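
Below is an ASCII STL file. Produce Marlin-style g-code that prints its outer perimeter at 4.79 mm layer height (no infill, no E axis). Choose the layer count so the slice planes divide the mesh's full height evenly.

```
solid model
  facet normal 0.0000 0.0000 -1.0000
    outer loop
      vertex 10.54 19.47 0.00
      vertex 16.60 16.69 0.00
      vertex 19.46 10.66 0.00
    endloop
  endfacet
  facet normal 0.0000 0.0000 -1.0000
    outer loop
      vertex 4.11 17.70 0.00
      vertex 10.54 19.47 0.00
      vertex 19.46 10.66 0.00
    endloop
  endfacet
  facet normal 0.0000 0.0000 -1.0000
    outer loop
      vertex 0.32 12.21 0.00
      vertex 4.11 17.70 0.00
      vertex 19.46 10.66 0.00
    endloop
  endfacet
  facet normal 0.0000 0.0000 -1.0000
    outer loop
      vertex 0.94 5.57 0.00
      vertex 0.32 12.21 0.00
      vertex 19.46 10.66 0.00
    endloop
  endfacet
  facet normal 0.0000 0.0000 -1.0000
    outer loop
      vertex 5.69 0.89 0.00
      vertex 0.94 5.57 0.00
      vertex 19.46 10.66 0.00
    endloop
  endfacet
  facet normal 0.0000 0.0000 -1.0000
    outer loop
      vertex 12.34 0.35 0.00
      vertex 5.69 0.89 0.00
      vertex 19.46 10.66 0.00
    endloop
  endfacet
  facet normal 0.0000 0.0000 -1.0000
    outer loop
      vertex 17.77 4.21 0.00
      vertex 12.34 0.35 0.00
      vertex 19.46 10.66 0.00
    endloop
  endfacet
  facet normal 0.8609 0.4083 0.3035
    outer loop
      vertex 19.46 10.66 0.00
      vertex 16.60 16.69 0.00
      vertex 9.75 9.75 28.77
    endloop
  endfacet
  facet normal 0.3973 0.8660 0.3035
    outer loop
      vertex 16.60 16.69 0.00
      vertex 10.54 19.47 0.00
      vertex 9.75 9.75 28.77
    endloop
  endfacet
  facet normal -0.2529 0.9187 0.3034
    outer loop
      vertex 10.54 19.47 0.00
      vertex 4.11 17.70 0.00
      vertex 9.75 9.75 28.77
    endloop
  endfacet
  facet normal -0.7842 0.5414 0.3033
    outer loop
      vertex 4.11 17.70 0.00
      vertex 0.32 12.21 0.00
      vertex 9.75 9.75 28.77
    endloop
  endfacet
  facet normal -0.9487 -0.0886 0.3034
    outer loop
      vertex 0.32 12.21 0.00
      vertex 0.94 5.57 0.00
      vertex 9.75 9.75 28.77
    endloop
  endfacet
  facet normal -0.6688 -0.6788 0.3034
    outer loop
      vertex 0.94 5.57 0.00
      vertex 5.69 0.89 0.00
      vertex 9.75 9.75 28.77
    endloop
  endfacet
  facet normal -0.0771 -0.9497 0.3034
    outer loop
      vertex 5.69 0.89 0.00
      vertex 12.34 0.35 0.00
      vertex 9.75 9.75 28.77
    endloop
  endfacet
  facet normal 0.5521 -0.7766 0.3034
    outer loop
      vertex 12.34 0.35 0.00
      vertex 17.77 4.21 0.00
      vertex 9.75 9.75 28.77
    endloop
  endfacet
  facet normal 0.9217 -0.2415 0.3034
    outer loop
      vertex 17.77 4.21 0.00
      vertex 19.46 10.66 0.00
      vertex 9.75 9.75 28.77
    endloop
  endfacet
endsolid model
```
; perimeter-only toolpath
G21 ; units = mm
G90 ; absolute positioning
G28 ; home
; layer 1
G0 Z4.79
G0 X17.84 Y10.51
G1 X15.46 Y15.53
G1 X10.41 Y17.85
G1 X5.05 Y16.38
G1 X1.89 Y11.80
G1 X2.41 Y6.27
G1 X6.37 Y2.37
G1 X11.91 Y1.92
G1 X16.43 Y5.13
G1 X17.84 Y10.51
; layer 2
G0 Z9.59
G0 X16.22 Y10.36
G1 X14.32 Y14.38
G1 X10.28 Y16.23
G1 X5.99 Y15.05
G1 X3.46 Y11.39
G1 X3.88 Y6.96
G1 X7.04 Y3.84
G1 X11.48 Y3.48
G1 X15.10 Y6.06
G1 X16.22 Y10.36
; layer 3
G0 Z14.38
G0 X14.61 Y10.21
G1 X13.18 Y13.22
G1 X10.14 Y14.61
G1 X6.93 Y13.72
G1 X5.04 Y10.98
G1 X5.34 Y7.66
G1 X7.72 Y5.32
G1 X11.04 Y5.05
G1 X13.76 Y6.98
G1 X14.61 Y10.21
; layer 4
G0 Z19.18
G0 X12.99 Y10.05
G1 X12.03 Y12.06
G1 X10.01 Y12.99
G1 X7.87 Y12.40
G1 X6.61 Y10.57
G1 X6.81 Y8.36
G1 X8.40 Y6.80
G1 X10.61 Y6.62
G1 X12.42 Y7.90
G1 X12.99 Y10.05
; layer 5
G0 Z23.98
G0 X11.37 Y9.90
G1 X10.89 Y10.91
G1 X9.88 Y11.37
G1 X8.81 Y11.07
G1 X8.18 Y10.16
G1 X8.28 Y9.05
G1 X9.07 Y8.27
G1 X10.18 Y8.18
G1 X11.09 Y8.83
G1 X11.37 Y9.90
M2 ; end

The solid is a regular 9-sided pyramid, base circumscribed radius ≈ 9.75 mm, apex at z ≈ 28.8 mm. Slicing at Δz = 4.79 mm — 6 equal slices spanning the solid's height, so layer i sits at z = i·h/6 — gives 5 non-empty perimeters. Each is a 9-segment closed polygon; G0 lifts to the layer z and rapids to the start vertex, then G1 traces the edges. The cross-section shrinks linearly with z (the slice at the apex is degenerate and omitted).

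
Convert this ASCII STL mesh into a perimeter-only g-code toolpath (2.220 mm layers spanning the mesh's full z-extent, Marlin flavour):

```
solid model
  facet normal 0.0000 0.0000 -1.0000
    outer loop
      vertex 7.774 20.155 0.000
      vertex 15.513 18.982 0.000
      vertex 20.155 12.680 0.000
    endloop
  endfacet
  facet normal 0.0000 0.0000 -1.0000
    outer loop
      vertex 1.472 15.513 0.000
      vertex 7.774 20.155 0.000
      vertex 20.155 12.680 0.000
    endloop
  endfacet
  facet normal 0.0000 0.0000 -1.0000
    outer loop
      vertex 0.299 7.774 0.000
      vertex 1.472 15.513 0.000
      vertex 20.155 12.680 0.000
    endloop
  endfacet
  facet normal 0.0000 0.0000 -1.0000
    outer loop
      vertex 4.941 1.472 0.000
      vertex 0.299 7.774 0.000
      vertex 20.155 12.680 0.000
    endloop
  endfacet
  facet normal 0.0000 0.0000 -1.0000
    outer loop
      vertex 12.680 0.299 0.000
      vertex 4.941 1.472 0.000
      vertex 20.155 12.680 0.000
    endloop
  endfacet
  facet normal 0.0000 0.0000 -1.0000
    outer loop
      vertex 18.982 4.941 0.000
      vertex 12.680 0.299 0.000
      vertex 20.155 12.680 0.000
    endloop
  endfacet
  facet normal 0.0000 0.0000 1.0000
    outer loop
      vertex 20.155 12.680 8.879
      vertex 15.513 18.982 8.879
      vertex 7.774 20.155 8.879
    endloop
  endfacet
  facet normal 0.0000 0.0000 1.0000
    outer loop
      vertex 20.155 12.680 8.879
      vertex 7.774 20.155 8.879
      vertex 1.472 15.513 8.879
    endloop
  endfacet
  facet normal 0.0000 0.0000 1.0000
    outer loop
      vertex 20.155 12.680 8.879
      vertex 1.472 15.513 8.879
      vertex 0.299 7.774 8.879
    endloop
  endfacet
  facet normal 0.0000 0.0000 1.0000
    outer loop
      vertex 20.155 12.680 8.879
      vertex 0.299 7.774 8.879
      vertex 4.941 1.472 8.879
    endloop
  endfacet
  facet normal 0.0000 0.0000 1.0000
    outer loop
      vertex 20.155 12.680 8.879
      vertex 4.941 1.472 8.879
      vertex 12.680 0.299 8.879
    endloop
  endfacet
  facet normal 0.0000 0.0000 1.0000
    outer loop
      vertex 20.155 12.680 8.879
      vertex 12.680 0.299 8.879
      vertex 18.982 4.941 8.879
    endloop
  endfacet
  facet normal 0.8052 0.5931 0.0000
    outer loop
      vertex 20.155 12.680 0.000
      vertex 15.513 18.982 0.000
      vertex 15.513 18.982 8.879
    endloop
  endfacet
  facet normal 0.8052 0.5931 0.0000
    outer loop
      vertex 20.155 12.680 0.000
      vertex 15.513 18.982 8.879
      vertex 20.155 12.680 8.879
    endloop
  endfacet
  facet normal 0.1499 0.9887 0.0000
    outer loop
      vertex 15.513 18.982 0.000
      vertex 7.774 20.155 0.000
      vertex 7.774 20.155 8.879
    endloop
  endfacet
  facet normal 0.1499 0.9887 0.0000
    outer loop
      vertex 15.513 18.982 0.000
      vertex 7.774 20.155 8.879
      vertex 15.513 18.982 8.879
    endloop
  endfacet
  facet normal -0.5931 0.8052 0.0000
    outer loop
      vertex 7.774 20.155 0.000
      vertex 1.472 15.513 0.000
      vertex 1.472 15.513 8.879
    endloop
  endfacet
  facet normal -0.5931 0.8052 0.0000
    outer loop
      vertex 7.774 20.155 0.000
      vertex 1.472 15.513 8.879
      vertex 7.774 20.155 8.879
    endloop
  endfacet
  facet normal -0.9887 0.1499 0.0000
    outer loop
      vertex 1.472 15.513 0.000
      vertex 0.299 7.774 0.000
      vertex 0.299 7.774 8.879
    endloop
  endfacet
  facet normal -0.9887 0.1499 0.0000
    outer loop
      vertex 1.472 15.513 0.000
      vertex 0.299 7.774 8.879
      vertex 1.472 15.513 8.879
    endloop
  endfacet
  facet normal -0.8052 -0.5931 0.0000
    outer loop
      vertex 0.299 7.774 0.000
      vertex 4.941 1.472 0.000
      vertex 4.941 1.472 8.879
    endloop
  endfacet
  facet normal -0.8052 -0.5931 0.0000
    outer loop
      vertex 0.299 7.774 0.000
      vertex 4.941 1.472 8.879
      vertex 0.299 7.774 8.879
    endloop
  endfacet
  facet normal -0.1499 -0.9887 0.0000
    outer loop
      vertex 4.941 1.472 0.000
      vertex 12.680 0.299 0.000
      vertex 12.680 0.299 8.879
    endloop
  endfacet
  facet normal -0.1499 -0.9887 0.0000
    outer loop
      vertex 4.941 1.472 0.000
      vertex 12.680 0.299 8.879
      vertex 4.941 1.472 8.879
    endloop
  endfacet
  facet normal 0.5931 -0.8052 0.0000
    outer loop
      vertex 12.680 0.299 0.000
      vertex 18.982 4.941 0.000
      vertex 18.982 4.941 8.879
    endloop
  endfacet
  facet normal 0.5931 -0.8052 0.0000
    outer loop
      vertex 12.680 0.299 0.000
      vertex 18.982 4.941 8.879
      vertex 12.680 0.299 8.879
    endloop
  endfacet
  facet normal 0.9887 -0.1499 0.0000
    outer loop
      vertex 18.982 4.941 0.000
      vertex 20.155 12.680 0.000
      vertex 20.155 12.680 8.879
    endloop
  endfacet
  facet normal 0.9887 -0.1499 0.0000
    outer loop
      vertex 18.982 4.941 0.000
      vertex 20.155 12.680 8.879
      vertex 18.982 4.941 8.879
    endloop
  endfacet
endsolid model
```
; perimeter-only toolpath
G21 ; units = mm
G90 ; absolute positioning
G28 ; home
; layer 1
G0 Z2.220
G0 X20.155 Y12.680
G1 X15.513 Y18.982
G1 X7.774 Y20.155
G1 X1.472 Y15.513
G1 X0.299 Y7.774
G1 X4.941 Y1.472
G1 X12.680 Y0.299
G1 X18.982 Y4.941
G1 X20.155 Y12.680
; layer 2
G0 Z4.439
G0 X20.155 Y12.680
G1 X15.513 Y18.982
G1 X7.774 Y20.155
G1 X1.472 Y15.513
G1 X0.299 Y7.774
G1 X4.941 Y1.472
G1 X12.680 Y0.299
G1 X18.982 Y4.941
G1 X20.155 Y12.680
; layer 3
G0 Z6.659
G0 X20.155 Y12.680
G1 X15.513 Y18.982
G1 X7.774 Y20.155
G1 X1.472 Y15.513
G1 X0.299 Y7.774
G1 X4.941 Y1.472
G1 X12.680 Y0.299
G1 X18.982 Y4.941
G1 X20.155 Y12.680
; layer 4
G0 Z8.879
G0 X20.155 Y12.680
G1 X15.513 Y18.982
G1 X7.774 Y20.155
G1 X1.472 Y15.513
G1 X0.299 Y7.774
G1 X4.941 Y1.472
G1 X12.680 Y0.299
G1 X18.982 Y4.941
G1 X20.155 Y12.680
M2 ; end

The solid is a regular 8-sided prism (a cylinder approximated with 8 flat sides), circumscribed radius ≈ 10.2 mm, height ≈ 8.88 mm. Slicing at Δz = 2.220 mm — 4 equal slices spanning the solid's height, so layer i sits at z = i·h/4 — gives 4 non-empty perimeters. Each is a 8-segment closed polygon; G0 lifts to the layer z and rapids to the start vertex, then G1 traces the edges.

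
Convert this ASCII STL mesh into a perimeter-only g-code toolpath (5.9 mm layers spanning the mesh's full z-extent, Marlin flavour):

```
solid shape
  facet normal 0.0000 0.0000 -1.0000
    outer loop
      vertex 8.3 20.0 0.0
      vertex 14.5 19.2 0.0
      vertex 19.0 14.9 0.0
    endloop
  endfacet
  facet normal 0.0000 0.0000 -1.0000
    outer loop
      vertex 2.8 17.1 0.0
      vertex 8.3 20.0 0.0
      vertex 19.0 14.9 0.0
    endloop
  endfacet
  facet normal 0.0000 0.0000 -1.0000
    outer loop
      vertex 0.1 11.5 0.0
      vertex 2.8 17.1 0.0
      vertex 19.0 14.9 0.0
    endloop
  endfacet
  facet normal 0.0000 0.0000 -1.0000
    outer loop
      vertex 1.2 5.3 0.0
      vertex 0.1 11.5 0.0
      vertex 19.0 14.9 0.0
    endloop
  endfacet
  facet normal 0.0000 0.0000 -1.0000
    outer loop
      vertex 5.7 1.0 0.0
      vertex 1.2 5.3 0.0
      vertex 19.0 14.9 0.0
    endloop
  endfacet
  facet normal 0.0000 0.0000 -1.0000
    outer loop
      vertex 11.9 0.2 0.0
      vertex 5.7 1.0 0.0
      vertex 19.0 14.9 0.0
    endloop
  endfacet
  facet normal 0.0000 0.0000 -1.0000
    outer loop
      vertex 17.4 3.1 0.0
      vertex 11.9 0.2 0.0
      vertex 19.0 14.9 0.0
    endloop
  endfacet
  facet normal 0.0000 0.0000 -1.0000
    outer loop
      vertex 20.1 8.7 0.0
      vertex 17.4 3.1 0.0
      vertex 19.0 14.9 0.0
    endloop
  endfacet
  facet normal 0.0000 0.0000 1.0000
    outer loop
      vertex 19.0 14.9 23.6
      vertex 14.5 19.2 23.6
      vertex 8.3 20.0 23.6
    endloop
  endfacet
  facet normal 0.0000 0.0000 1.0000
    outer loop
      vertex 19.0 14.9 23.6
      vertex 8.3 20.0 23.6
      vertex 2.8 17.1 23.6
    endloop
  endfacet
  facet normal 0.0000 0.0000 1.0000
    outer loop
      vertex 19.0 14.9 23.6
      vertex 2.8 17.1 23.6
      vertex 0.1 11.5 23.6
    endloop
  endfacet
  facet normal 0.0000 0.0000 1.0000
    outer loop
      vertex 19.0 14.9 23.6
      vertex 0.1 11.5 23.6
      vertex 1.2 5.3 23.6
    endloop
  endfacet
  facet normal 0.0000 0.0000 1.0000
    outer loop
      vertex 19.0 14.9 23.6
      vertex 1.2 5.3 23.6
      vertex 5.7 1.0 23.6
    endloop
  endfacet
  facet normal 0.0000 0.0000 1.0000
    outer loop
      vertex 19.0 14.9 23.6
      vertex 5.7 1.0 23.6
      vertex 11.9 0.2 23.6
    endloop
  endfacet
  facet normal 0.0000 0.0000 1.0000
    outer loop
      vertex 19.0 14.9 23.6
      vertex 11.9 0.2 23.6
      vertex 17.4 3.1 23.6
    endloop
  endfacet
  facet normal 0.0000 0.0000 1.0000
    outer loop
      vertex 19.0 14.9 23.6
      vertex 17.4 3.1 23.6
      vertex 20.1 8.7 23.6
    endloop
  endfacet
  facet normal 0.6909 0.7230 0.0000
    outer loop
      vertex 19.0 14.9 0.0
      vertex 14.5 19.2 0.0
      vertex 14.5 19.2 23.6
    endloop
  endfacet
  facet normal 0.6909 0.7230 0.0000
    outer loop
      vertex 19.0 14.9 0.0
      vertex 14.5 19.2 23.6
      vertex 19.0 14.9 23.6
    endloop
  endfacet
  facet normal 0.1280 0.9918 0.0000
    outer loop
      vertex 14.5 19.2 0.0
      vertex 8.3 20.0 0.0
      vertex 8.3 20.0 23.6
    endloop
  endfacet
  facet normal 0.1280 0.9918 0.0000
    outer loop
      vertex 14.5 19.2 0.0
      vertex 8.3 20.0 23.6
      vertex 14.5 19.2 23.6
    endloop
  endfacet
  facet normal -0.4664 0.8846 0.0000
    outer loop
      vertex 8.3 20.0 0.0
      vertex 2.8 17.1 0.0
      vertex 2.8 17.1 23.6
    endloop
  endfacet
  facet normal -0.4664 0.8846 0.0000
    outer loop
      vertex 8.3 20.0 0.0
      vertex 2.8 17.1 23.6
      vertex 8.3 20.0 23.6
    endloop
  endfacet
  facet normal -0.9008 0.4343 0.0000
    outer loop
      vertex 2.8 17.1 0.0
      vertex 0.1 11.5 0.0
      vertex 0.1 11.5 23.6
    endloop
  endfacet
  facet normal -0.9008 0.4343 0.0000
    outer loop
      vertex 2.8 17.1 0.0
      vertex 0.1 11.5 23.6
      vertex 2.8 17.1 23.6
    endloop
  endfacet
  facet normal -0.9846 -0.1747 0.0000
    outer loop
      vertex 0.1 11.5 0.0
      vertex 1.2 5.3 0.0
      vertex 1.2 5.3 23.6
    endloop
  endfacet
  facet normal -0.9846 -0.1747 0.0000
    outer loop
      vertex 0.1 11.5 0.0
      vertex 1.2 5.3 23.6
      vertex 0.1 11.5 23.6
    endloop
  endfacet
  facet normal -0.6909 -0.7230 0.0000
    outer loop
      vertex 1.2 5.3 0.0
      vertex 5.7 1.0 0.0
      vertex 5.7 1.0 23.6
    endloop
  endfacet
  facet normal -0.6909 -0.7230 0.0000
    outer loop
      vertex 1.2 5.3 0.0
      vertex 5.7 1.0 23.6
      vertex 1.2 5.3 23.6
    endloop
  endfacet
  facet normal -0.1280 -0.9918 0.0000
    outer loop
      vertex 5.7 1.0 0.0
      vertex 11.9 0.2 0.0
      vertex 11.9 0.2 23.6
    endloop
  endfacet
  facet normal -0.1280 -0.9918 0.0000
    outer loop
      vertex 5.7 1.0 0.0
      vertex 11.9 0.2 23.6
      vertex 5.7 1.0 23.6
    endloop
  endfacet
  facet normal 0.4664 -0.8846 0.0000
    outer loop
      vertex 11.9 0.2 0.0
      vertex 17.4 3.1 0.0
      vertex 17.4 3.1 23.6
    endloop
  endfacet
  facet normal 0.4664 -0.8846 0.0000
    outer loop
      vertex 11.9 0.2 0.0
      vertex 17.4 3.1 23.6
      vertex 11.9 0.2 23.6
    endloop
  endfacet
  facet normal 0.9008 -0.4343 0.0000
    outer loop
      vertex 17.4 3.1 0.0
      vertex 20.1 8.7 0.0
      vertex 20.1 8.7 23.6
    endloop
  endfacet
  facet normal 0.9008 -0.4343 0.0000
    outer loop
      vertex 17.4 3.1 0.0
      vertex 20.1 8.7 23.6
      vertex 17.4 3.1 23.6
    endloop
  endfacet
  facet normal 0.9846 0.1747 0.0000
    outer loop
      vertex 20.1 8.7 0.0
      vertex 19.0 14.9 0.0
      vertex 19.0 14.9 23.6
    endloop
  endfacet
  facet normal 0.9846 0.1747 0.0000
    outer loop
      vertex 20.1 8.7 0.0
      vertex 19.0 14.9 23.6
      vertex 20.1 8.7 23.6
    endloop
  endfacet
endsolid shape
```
; perimeter-only toolpath
G21 ; units = mm
G90 ; absolute positioning
G28 ; home
; layer 1
G0 Z5.9
G0 X19.0 Y14.9
G1 X14.5 Y19.2
G1 X8.3 Y20.0
G1 X2.8 Y17.1
G1 X0.1 Y11.5
G1 X1.2 Y5.3
G1 X5.7 Y1.0
G1 X11.9 Y0.2
G1 X17.4 Y3.1
G1 X20.1 Y8.7
G1 X19.0 Y14.9
; layer 2
G0 Z11.8
G0 X19.0 Y14.9
G1 X14.5 Y19.2
G1 X8.3 Y20.0
G1 X2.8 Y17.1
G1 X0.1 Y11.5
G1 X1.2 Y5.3
G1 X5.7 Y1.0
G1 X11.9 Y0.2
G1 X17.4 Y3.1
G1 X20.1 Y8.7
G1 X19.0 Y14.9
; layer 3
G0 Z17.7
G0 X19.0 Y14.9
G1 X14.5 Y19.2
G1 X8.3 Y20.0
G1 X2.8 Y17.1
G1 X0.1 Y11.5
G1 X1.2 Y5.3
G1 X5.7 Y1.0
G1 X11.9 Y0.2
G1 X17.4 Y3.1
G1 X20.1 Y8.7
G1 X19.0 Y14.9
; layer 4
G0 Z23.6
G0 X19.0 Y14.9
G1 X14.5 Y19.2
G1 X8.3 Y20.0
G1 X2.8 Y17.1
G1 X0.1 Y11.5
G1 X1.2 Y5.3
G1 X5.7 Y1.0
G1 X11.9 Y0.2
G1 X17.4 Y3.1
G1 X20.1 Y8.7
G1 X19.0 Y14.9
M2 ; end

The solid is a regular 10-sided prism (a cylinder approximated with 10 flat sides), circumscribed radius ≈ 10.1 mm, height ≈ 23.6 mm. Slicing at Δz = 5.9 mm — 4 equal slices spanning the solid's height, so layer i sits at z = i·h/4 — gives 4 non-empty perimeters. Each is a 10-segment closed polygon; G0 lifts to the layer z and rapids to the start vertex, then G1 traces the edges.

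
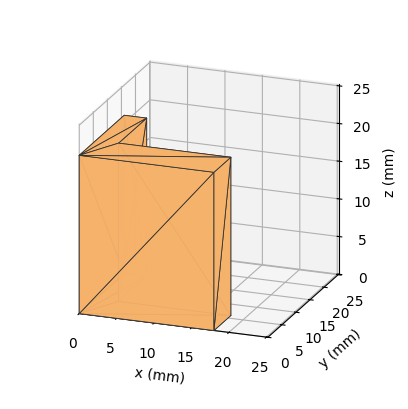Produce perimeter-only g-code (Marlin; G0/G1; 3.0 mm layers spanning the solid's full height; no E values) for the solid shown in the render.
Reading the render: the shape is an L-shaped prism: outer 18 × 16 mm, arm thicknesses ≈ 6 mm (horizontal) and 3 mm (vertical), extruded 21 mm in z (dimensions read to the nearest mm from the axis ticks). For the g-code, the solid's height is divided into equal slices at the stated Δz and each level perimeter traced with G1 moves after a G0 lift.

; perimeter-only toolpath
G21 ; units = mm
G90 ; absolute positioning
G28 ; home
; layer 1
G0 Z3.0
G0 X0.0 Y0.0
G1 X18.0 Y0.0
G1 X18.0 Y6.0
G1 X3.0 Y6.0
G1 X3.0 Y16.0
G1 X0.0 Y16.0
G1 X0.0 Y0.0
; layer 2
G0 Z6.0
G0 X0.0 Y0.0
G1 X18.0 Y0.0
G1 X18.0 Y6.0
G1 X3.0 Y6.0
G1 X3.0 Y16.0
G1 X0.0 Y16.0
G1 X0.0 Y0.0
; layer 3
G0 Z9.0
G0 X0.0 Y0.0
G1 X18.0 Y0.0
G1 X18.0 Y6.0
G1 X3.0 Y6.0
G1 X3.0 Y16.0
G1 X0.0 Y16.0
G1 X0.0 Y0.0
; layer 4
G0 Z12.0
G0 X0.0 Y0.0
G1 X18.0 Y0.0
G1 X18.0 Y6.0
G1 X3.0 Y6.0
G1 X3.0 Y16.0
G1 X0.0 Y16.0
G1 X0.0 Y0.0
; layer 5
G0 Z15.0
G0 X0.0 Y0.0
G1 X18.0 Y0.0
G1 X18.0 Y6.0
G1 X3.0 Y6.0
G1 X3.0 Y16.0
G1 X0.0 Y16.0
G1 X0.0 Y0.0
; layer 6
G0 Z18.0
G0 X0.0 Y0.0
G1 X18.0 Y0.0
G1 X18.0 Y6.0
G1 X3.0 Y6.0
G1 X3.0 Y16.0
G1 X0.0 Y16.0
G1 X0.0 Y0.0
; layer 7
G0 Z21.0
G0 X0.0 Y0.0
G1 X18.0 Y0.0
G1 X18.0 Y6.0
G1 X3.0 Y6.0
G1 X3.0 Y16.0
G1 X0.0 Y16.0
G1 X0.0 Y0.0
M2 ; end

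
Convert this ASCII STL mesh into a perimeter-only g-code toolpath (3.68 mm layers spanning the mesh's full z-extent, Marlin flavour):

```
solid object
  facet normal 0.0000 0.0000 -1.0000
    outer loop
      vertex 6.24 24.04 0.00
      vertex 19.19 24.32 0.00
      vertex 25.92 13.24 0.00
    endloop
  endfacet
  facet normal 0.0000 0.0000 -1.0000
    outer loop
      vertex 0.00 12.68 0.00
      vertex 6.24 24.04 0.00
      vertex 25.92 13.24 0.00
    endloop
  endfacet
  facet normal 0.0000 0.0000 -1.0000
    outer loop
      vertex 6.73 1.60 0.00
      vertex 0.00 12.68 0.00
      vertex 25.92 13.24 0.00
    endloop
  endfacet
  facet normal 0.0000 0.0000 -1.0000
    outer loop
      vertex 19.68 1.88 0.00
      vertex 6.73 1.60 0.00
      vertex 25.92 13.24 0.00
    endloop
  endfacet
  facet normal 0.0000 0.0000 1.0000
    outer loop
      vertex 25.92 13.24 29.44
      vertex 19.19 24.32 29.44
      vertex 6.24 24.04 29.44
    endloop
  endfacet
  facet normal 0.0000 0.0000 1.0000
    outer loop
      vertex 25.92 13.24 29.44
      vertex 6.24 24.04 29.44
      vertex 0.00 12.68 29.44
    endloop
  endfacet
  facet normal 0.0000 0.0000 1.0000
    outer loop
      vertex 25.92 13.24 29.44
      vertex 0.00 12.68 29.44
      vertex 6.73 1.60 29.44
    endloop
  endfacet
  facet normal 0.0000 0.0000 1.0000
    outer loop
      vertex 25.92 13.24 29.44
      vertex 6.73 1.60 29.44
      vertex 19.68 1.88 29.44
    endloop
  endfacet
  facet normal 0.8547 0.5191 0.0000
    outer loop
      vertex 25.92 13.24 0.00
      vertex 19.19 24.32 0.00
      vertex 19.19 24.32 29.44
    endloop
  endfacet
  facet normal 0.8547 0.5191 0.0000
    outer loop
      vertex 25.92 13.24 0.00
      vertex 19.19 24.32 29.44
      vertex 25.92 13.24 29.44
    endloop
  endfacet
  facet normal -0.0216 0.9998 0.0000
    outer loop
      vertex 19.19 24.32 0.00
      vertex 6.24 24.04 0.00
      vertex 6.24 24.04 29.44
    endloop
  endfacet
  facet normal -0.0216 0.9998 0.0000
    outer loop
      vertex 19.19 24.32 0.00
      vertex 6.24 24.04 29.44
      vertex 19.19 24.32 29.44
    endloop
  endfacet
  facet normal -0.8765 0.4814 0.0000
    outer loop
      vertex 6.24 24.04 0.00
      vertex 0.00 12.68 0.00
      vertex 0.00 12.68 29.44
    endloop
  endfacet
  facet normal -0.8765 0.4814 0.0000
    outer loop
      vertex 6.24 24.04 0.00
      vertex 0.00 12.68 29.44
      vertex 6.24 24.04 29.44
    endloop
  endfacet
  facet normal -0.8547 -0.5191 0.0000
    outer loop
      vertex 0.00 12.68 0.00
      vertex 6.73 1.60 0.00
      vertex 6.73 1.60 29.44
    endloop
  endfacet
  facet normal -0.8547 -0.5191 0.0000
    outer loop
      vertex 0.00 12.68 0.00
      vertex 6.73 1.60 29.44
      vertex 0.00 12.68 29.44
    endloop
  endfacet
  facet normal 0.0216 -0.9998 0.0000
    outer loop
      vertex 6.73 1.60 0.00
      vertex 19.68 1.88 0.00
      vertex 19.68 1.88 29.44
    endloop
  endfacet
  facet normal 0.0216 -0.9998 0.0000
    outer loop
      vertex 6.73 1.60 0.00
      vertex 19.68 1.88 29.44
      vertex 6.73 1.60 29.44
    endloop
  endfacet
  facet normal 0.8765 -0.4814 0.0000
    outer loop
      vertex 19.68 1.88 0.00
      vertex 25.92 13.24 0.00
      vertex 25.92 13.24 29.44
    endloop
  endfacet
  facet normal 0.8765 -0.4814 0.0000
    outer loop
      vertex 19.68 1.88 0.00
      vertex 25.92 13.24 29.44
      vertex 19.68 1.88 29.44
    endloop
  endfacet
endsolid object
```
; perimeter-only toolpath
G21 ; units = mm
G90 ; absolute positioning
G28 ; home
; layer 1
G0 Z3.68
G0 X25.92 Y13.24
G1 X19.19 Y24.32
G1 X6.24 Y24.04
G1 X0.00 Y12.68
G1 X6.73 Y1.60
G1 X19.68 Y1.88
G1 X25.92 Y13.24
; layer 2
G0 Z7.36
G0 X25.92 Y13.24
G1 X19.19 Y24.32
G1 X6.24 Y24.04
G1 X0.00 Y12.68
G1 X6.73 Y1.60
G1 X19.68 Y1.88
G1 X25.92 Y13.24
; layer 3
G0 Z11.04
G0 X25.92 Y13.24
G1 X19.19 Y24.32
G1 X6.24 Y24.04
G1 X0.00 Y12.68
G1 X6.73 Y1.60
G1 X19.68 Y1.88
G1 X25.92 Y13.24
; layer 4
G0 Z14.72
G0 X25.92 Y13.24
G1 X19.19 Y24.32
G1 X6.24 Y24.04
G1 X0.00 Y12.68
G1 X6.73 Y1.60
G1 X19.68 Y1.88
G1 X25.92 Y13.24
; layer 5
G0 Z18.40
G0 X25.92 Y13.24
G1 X19.19 Y24.32
G1 X6.24 Y24.04
G1 X0.00 Y12.68
G1 X6.73 Y1.60
G1 X19.68 Y1.88
G1 X25.92 Y13.24
; layer 6
G0 Z22.08
G0 X25.92 Y13.24
G1 X19.19 Y24.32
G1 X6.24 Y24.04
G1 X0.00 Y12.68
G1 X6.73 Y1.60
G1 X19.68 Y1.88
G1 X25.92 Y13.24
; layer 7
G0 Z25.76
G0 X25.92 Y13.24
G1 X19.19 Y24.32
G1 X6.24 Y24.04
G1 X0.00 Y12.68
G1 X6.73 Y1.60
G1 X19.68 Y1.88
G1 X25.92 Y13.24
; layer 8
G0 Z29.44
G0 X25.92 Y13.24
G1 X19.19 Y24.32
G1 X6.24 Y24.04
G1 X0.00 Y12.68
G1 X6.73 Y1.60
G1 X19.68 Y1.88
G1 X25.92 Y13.24
M2 ; end

The solid is a regular 6-sided prism (a cylinder approximated with 6 flat sides), circumscribed radius ≈ 13 mm, height ≈ 29.4 mm. Slicing at Δz = 3.68 mm — 8 equal slices spanning the solid's height, so layer i sits at z = i·h/8 — gives 8 non-empty perimeters. Each is a 6-segment closed polygon; G0 lifts to the layer z and rapids to the start vertex, then G1 traces the edges.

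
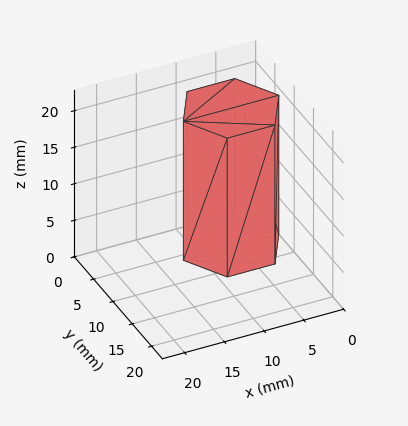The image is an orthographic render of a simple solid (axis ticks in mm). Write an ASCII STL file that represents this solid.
Reading the render: the shape is a regular 6-sided prism (a cylinder approximated with 6 flat sides), circumscribed radius ≈ 6 mm, height ≈ 19 mm (dimensions read to the nearest mm from the axis ticks). For the STL, each face is triangulated and given an outward normal.

solid part
  facet normal 0.0000 0.0000 -1.0000
    outer loop
      vertex 3.000 11.196 0.000
      vertex 9.000 11.196 0.000
      vertex 12.000 6.000 0.000
    endloop
  endfacet
  facet normal 0.0000 0.0000 -1.0000
    outer loop
      vertex 0.000 6.000 0.000
      vertex 3.000 11.196 0.000
      vertex 12.000 6.000 0.000
    endloop
  endfacet
  facet normal 0.0000 0.0000 -1.0000
    outer loop
      vertex 3.000 0.804 0.000
      vertex 0.000 6.000 0.000
      vertex 12.000 6.000 0.000
    endloop
  endfacet
  facet normal 0.0000 0.0000 -1.0000
    outer loop
      vertex 9.000 0.804 0.000
      vertex 3.000 0.804 0.000
      vertex 12.000 6.000 0.000
    endloop
  endfacet
  facet normal 0.0000 0.0000 1.0000
    outer loop
      vertex 12.000 6.000 19.000
      vertex 9.000 11.196 19.000
      vertex 3.000 11.196 19.000
    endloop
  endfacet
  facet normal 0.0000 0.0000 1.0000
    outer loop
      vertex 12.000 6.000 19.000
      vertex 3.000 11.196 19.000
      vertex 0.000 6.000 19.000
    endloop
  endfacet
  facet normal 0.0000 0.0000 1.0000
    outer loop
      vertex 12.000 6.000 19.000
      vertex 0.000 6.000 19.000
      vertex 3.000 0.804 19.000
    endloop
  endfacet
  facet normal 0.0000 0.0000 1.0000
    outer loop
      vertex 12.000 6.000 19.000
      vertex 3.000 0.804 19.000
      vertex 9.000 0.804 19.000
    endloop
  endfacet
  facet normal 0.8660 0.5000 0.0000
    outer loop
      vertex 12.000 6.000 0.000
      vertex 9.000 11.196 0.000
      vertex 9.000 11.196 19.000
    endloop
  endfacet
  facet normal 0.8660 0.5000 0.0000
    outer loop
      vertex 12.000 6.000 0.000
      vertex 9.000 11.196 19.000
      vertex 12.000 6.000 19.000
    endloop
  endfacet
  facet normal 0.0000 1.0000 0.0000
    outer loop
      vertex 9.000 11.196 0.000
      vertex 3.000 11.196 0.000
      vertex 3.000 11.196 19.000
    endloop
  endfacet
  facet normal 0.0000 1.0000 0.0000
    outer loop
      vertex 9.000 11.196 0.000
      vertex 3.000 11.196 19.000
      vertex 9.000 11.196 19.000
    endloop
  endfacet
  facet normal -0.8660 0.5000 0.0000
    outer loop
      vertex 3.000 11.196 0.000
      vertex 0.000 6.000 0.000
      vertex 0.000 6.000 19.000
    endloop
  endfacet
  facet normal -0.8660 0.5000 0.0000
    outer loop
      vertex 3.000 11.196 0.000
      vertex 0.000 6.000 19.000
      vertex 3.000 11.196 19.000
    endloop
  endfacet
  facet normal -0.8660 -0.5000 0.0000
    outer loop
      vertex 0.000 6.000 0.000
      vertex 3.000 0.804 0.000
      vertex 3.000 0.804 19.000
    endloop
  endfacet
  facet normal -0.8660 -0.5000 0.0000
    outer loop
      vertex 0.000 6.000 0.000
      vertex 3.000 0.804 19.000
      vertex 0.000 6.000 19.000
    endloop
  endfacet
  facet normal 0.0000 -1.0000 0.0000
    outer loop
      vertex 3.000 0.804 0.000
      vertex 9.000 0.804 0.000
      vertex 9.000 0.804 19.000
    endloop
  endfacet
  facet normal 0.0000 -1.0000 0.0000
    outer loop
      vertex 3.000 0.804 0.000
      vertex 9.000 0.804 19.000
      vertex 3.000 0.804 19.000
    endloop
  endfacet
  facet normal 0.8660 -0.5000 0.0000
    outer loop
      vertex 9.000 0.804 0.000
      vertex 12.000 6.000 0.000
      vertex 12.000 6.000 19.000
    endloop
  endfacet
  facet normal 0.8660 -0.5000 0.0000
    outer loop
      vertex 9.000 0.804 0.000
      vertex 12.000 6.000 19.000
      vertex 9.000 0.804 19.000
    endloop
  endfacet
endsolid part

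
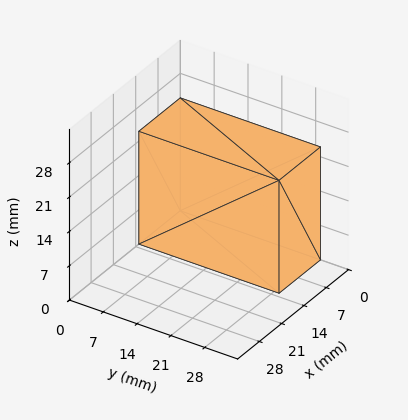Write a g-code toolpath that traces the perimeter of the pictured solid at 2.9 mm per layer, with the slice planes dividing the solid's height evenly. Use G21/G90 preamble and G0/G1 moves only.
Reading the render: the shape is a rectangular box, roughly 13 × 29 mm footprint and 23 mm tall (dimensions read to the nearest mm from the axis ticks). For the g-code, the solid's height is divided into equal slices at the stated Δz and each level perimeter traced with G1 moves after a G0 lift.

; perimeter-only toolpath
G21 ; units = mm
G90 ; absolute positioning
G28 ; home
; layer 1
G0 Z2.9
G0 X0.0 Y0.0
G1 X13.0 Y0.0
G1 X13.0 Y29.0
G1 X0.0 Y29.0
G1 X0.0 Y0.0
; layer 2
G0 Z5.8
G0 X0.0 Y0.0
G1 X13.0 Y0.0
G1 X13.0 Y29.0
G1 X0.0 Y29.0
G1 X0.0 Y0.0
; layer 3
G0 Z8.6
G0 X0.0 Y0.0
G1 X13.0 Y0.0
G1 X13.0 Y29.0
G1 X0.0 Y29.0
G1 X0.0 Y0.0
; layer 4
G0 Z11.5
G0 X0.0 Y0.0
G1 X13.0 Y0.0
G1 X13.0 Y29.0
G1 X0.0 Y29.0
G1 X0.0 Y0.0
; layer 5
G0 Z14.4
G0 X0.0 Y0.0
G1 X13.0 Y0.0
G1 X13.0 Y29.0
G1 X0.0 Y29.0
G1 X0.0 Y0.0
; layer 6
G0 Z17.2
G0 X0.0 Y0.0
G1 X13.0 Y0.0
G1 X13.0 Y29.0
G1 X0.0 Y29.0
G1 X0.0 Y0.0
; layer 7
G0 Z20.1
G0 X0.0 Y0.0
G1 X13.0 Y0.0
G1 X13.0 Y29.0
G1 X0.0 Y29.0
G1 X0.0 Y0.0
; layer 8
G0 Z23.0
G0 X0.0 Y0.0
G1 X13.0 Y0.0
G1 X13.0 Y29.0
G1 X0.0 Y29.0
G1 X0.0 Y0.0
M2 ; end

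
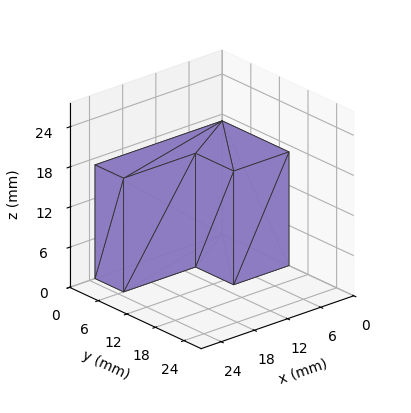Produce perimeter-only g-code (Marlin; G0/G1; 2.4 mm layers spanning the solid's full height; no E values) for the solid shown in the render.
Reading the render: the shape is an L-shaped prism: outer 23 × 14 mm, arm thicknesses ≈ 6 mm (horizontal) and 10 mm (vertical), extruded 17 mm in z (dimensions read to the nearest mm from the axis ticks). For the g-code, the solid's height is divided into equal slices at the stated Δz and each level perimeter traced with G1 moves after a G0 lift.

; perimeter-only toolpath
G21 ; units = mm
G90 ; absolute positioning
G28 ; home
; layer 1
G0 Z2.4
G0 X0.0 Y0.0
G1 X23.0 Y0.0
G1 X23.0 Y6.0
G1 X10.0 Y6.0
G1 X10.0 Y14.0
G1 X0.0 Y14.0
G1 X0.0 Y0.0
; layer 2
G0 Z4.9
G0 X0.0 Y0.0
G1 X23.0 Y0.0
G1 X23.0 Y6.0
G1 X10.0 Y6.0
G1 X10.0 Y14.0
G1 X0.0 Y14.0
G1 X0.0 Y0.0
; layer 3
G0 Z7.3
G0 X0.0 Y0.0
G1 X23.0 Y0.0
G1 X23.0 Y6.0
G1 X10.0 Y6.0
G1 X10.0 Y14.0
G1 X0.0 Y14.0
G1 X0.0 Y0.0
; layer 4
G0 Z9.7
G0 X0.0 Y0.0
G1 X23.0 Y0.0
G1 X23.0 Y6.0
G1 X10.0 Y6.0
G1 X10.0 Y14.0
G1 X0.0 Y14.0
G1 X0.0 Y0.0
; layer 5
G0 Z12.1
G0 X0.0 Y0.0
G1 X23.0 Y0.0
G1 X23.0 Y6.0
G1 X10.0 Y6.0
G1 X10.0 Y14.0
G1 X0.0 Y14.0
G1 X0.0 Y0.0
; layer 6
G0 Z14.6
G0 X0.0 Y0.0
G1 X23.0 Y0.0
G1 X23.0 Y6.0
G1 X10.0 Y6.0
G1 X10.0 Y14.0
G1 X0.0 Y14.0
G1 X0.0 Y0.0
; layer 7
G0 Z17.0
G0 X0.0 Y0.0
G1 X23.0 Y0.0
G1 X23.0 Y6.0
G1 X10.0 Y6.0
G1 X10.0 Y14.0
G1 X0.0 Y14.0
G1 X0.0 Y0.0
M2 ; end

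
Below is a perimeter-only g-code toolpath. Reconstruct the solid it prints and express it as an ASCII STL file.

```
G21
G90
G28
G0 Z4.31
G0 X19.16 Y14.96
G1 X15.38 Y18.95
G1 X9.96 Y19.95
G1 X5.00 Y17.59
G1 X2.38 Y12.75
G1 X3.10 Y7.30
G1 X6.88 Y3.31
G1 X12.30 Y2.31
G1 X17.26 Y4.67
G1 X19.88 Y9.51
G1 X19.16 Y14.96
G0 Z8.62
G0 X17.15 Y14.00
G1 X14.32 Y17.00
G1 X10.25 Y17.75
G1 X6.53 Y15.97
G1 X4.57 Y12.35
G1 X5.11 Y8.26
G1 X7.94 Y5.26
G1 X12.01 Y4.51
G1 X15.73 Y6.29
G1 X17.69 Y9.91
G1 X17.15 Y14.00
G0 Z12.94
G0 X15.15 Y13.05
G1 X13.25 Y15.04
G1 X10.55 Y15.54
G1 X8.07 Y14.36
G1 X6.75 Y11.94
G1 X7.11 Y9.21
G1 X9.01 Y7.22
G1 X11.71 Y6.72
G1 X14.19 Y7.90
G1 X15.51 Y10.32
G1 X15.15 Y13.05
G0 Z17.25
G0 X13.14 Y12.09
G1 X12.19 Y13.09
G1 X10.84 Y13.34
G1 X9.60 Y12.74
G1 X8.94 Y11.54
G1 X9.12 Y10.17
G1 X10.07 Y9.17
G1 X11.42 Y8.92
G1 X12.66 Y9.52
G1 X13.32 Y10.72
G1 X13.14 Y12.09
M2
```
solid part
  facet normal 0.0000 0.0000 -1.0000
    outer loop
      vertex 9.67 22.16 0.00
      vertex 16.44 20.91 0.00
      vertex 21.17 15.92 0.00
    endloop
  endfacet
  facet normal 0.0000 0.0000 -1.0000
    outer loop
      vertex 3.47 19.20 0.00
      vertex 9.67 22.16 0.00
      vertex 21.17 15.92 0.00
    endloop
  endfacet
  facet normal 0.0000 0.0000 -1.0000
    outer loop
      vertex 0.19 13.16 0.00
      vertex 3.47 19.20 0.00
      vertex 21.17 15.92 0.00
    endloop
  endfacet
  facet normal 0.0000 0.0000 -1.0000
    outer loop
      vertex 1.09 6.34 0.00
      vertex 0.19 13.16 0.00
      vertex 21.17 15.92 0.00
    endloop
  endfacet
  facet normal 0.0000 0.0000 -1.0000
    outer loop
      vertex 5.82 1.35 0.00
      vertex 1.09 6.34 0.00
      vertex 21.17 15.92 0.00
    endloop
  endfacet
  facet normal 0.0000 0.0000 -1.0000
    outer loop
      vertex 12.59 0.10 0.00
      vertex 5.82 1.35 0.00
      vertex 21.17 15.92 0.00
    endloop
  endfacet
  facet normal 0.0000 0.0000 -1.0000
    outer loop
      vertex 18.79 3.06 0.00
      vertex 12.59 0.10 0.00
      vertex 21.17 15.92 0.00
    endloop
  endfacet
  facet normal 0.0000 0.0000 -1.0000
    outer loop
      vertex 22.07 9.10 0.00
      vertex 18.79 3.06 0.00
      vertex 21.17 15.92 0.00
    endloop
  endfacet
  facet normal 0.6515 0.6176 0.4406
    outer loop
      vertex 21.17 15.92 0.00
      vertex 16.44 20.91 0.00
      vertex 11.13 11.13 21.56
    endloop
  endfacet
  facet normal 0.1630 0.8828 0.4406
    outer loop
      vertex 16.44 20.91 0.00
      vertex 9.67 22.16 0.00
      vertex 11.13 11.13 21.56
    endloop
  endfacet
  facet normal -0.3868 0.8101 0.4406
    outer loop
      vertex 9.67 22.16 0.00
      vertex 3.47 19.20 0.00
      vertex 11.13 11.13 21.56
    endloop
  endfacet
  facet normal -0.7889 0.4284 0.4406
    outer loop
      vertex 3.47 19.20 0.00
      vertex 0.19 13.16 0.00
      vertex 11.13 11.13 21.56
    endloop
  endfacet
  facet normal -0.8900 -0.1175 0.4406
    outer loop
      vertex 0.19 13.16 0.00
      vertex 1.09 6.34 0.00
      vertex 11.13 11.13 21.56
    endloop
  endfacet
  facet normal -0.6515 -0.6176 0.4406
    outer loop
      vertex 1.09 6.34 0.00
      vertex 5.82 1.35 0.00
      vertex 11.13 11.13 21.56
    endloop
  endfacet
  facet normal -0.1630 -0.8828 0.4406
    outer loop
      vertex 5.82 1.35 0.00
      vertex 12.59 0.10 0.00
      vertex 11.13 11.13 21.56
    endloop
  endfacet
  facet normal 0.3868 -0.8101 0.4406
    outer loop
      vertex 12.59 0.10 0.00
      vertex 18.79 3.06 0.00
      vertex 11.13 11.13 21.56
    endloop
  endfacet
  facet normal 0.7889 -0.4284 0.4406
    outer loop
      vertex 18.79 3.06 0.00
      vertex 22.07 9.10 0.00
      vertex 11.13 11.13 21.56
    endloop
  endfacet
  facet normal 0.8900 0.1175 0.4406
    outer loop
      vertex 22.07 9.10 0.00
      vertex 21.17 15.92 0.00
      vertex 11.13 11.13 21.56
    endloop
  endfacet
endsolid part

The G0 Z moves step by Δz≈4.31 mm. The G1 loops shrink linearly with z, so the solid tapers from its base footprint up to z≈21.6. Closing with a flat bottom cap and the tapered top and triangulating gives 18 facets — a regular 10-sided pyramid, base circumscribed radius ≈ 11.1 mm, apex at z ≈ 21.6 mm.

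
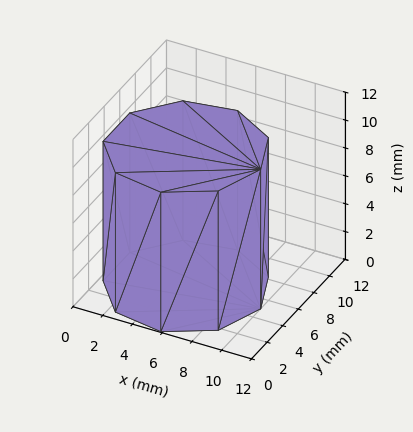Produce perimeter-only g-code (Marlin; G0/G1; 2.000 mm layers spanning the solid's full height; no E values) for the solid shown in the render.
Reading the render: the shape is a regular 9-sided prism (a cylinder approximated with 9 flat sides), circumscribed radius ≈ 5 mm, height ≈ 10 mm (dimensions read to the nearest mm from the axis ticks). For the g-code, the solid's height is divided into equal slices at the stated Δz and each level perimeter traced with G1 moves after a G0 lift.

; perimeter-only toolpath
G21 ; units = mm
G90 ; absolute positioning
G28 ; home
; layer 1
G0 Z2.000
G0 X10.000 Y5.000
G1 X8.830 Y8.214
G1 X5.868 Y9.924
G1 X2.500 Y9.330
G1 X0.302 Y6.710
G1 X0.302 Y3.290
G1 X2.500 Y0.670
G1 X5.868 Y0.076
G1 X8.830 Y1.786
G1 X10.000 Y5.000
; layer 2
G0 Z4.000
G0 X10.000 Y5.000
G1 X8.830 Y8.214
G1 X5.868 Y9.924
G1 X2.500 Y9.330
G1 X0.302 Y6.710
G1 X0.302 Y3.290
G1 X2.500 Y0.670
G1 X5.868 Y0.076
G1 X8.830 Y1.786
G1 X10.000 Y5.000
; layer 3
G0 Z6.000
G0 X10.000 Y5.000
G1 X8.830 Y8.214
G1 X5.868 Y9.924
G1 X2.500 Y9.330
G1 X0.302 Y6.710
G1 X0.302 Y3.290
G1 X2.500 Y0.670
G1 X5.868 Y0.076
G1 X8.830 Y1.786
G1 X10.000 Y5.000
; layer 4
G0 Z8.000
G0 X10.000 Y5.000
G1 X8.830 Y8.214
G1 X5.868 Y9.924
G1 X2.500 Y9.330
G1 X0.302 Y6.710
G1 X0.302 Y3.290
G1 X2.500 Y0.670
G1 X5.868 Y0.076
G1 X8.830 Y1.786
G1 X10.000 Y5.000
; layer 5
G0 Z10.000
G0 X10.000 Y5.000
G1 X8.830 Y8.214
G1 X5.868 Y9.924
G1 X2.500 Y9.330
G1 X0.302 Y6.710
G1 X0.302 Y3.290
G1 X2.500 Y0.670
G1 X5.868 Y0.076
G1 X8.830 Y1.786
G1 X10.000 Y5.000
M2 ; end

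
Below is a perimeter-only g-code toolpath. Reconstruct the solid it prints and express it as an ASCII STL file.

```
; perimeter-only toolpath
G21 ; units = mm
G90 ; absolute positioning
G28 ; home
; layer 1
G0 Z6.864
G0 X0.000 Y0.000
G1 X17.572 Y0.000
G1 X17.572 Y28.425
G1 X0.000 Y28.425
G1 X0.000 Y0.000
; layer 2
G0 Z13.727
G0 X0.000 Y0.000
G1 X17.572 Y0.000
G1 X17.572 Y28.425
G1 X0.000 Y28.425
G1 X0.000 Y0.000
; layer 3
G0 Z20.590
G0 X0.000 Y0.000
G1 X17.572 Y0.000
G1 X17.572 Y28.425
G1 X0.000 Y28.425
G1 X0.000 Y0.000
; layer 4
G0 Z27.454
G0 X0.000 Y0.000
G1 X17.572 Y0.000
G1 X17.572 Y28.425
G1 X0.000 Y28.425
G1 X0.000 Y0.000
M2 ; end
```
solid part
  facet normal 0.0000 0.0000 -1.0000
    outer loop
      vertex 17.572 28.425 0.000
      vertex 17.572 0.000 0.000
      vertex 0.000 0.000 0.000
    endloop
  endfacet
  facet normal 0.0000 0.0000 -1.0000
    outer loop
      vertex 0.000 28.425 0.000
      vertex 17.572 28.425 0.000
      vertex 0.000 0.000 0.000
    endloop
  endfacet
  facet normal 0.0000 0.0000 1.0000
    outer loop
      vertex 0.000 0.000 27.454
      vertex 17.572 0.000 27.454
      vertex 17.572 28.425 27.454
    endloop
  endfacet
  facet normal 0.0000 0.0000 1.0000
    outer loop
      vertex 0.000 0.000 27.454
      vertex 17.572 28.425 27.454
      vertex 0.000 28.425 27.454
    endloop
  endfacet
  facet normal 0.0000 -1.0000 0.0000
    outer loop
      vertex 0.000 0.000 0.000
      vertex 17.572 0.000 0.000
      vertex 17.572 0.000 27.454
    endloop
  endfacet
  facet normal 0.0000 -1.0000 0.0000
    outer loop
      vertex 0.000 0.000 0.000
      vertex 17.572 0.000 27.454
      vertex 0.000 0.000 27.454
    endloop
  endfacet
  facet normal 0.0000 1.0000 0.0000
    outer loop
      vertex 17.572 28.425 27.454
      vertex 17.572 28.425 0.000
      vertex 0.000 28.425 0.000
    endloop
  endfacet
  facet normal 0.0000 1.0000 0.0000
    outer loop
      vertex 0.000 28.425 27.454
      vertex 17.572 28.425 27.454
      vertex 0.000 28.425 0.000
    endloop
  endfacet
  facet normal -1.0000 0.0000 0.0000
    outer loop
      vertex 0.000 28.425 27.454
      vertex 0.000 28.425 0.000
      vertex 0.000 0.000 0.000
    endloop
  endfacet
  facet normal -1.0000 0.0000 0.0000
    outer loop
      vertex 0.000 0.000 27.454
      vertex 0.000 28.425 27.454
      vertex 0.000 0.000 0.000
    endloop
  endfacet
  facet normal 1.0000 0.0000 0.0000
    outer loop
      vertex 17.572 0.000 0.000
      vertex 17.572 28.425 0.000
      vertex 17.572 28.425 27.454
    endloop
  endfacet
  facet normal 1.0000 0.0000 0.0000
    outer loop
      vertex 17.572 0.000 0.000
      vertex 17.572 28.425 27.454
      vertex 17.572 0.000 27.454
    endloop
  endfacet
endsolid part

The G0 Z moves step by Δz≈6.864 mm. Every layer's G1 loop is the same polygon, so the solid is a straight extrusion of it from z=0 to z≈27.5. Closing with flat bottom and top caps and triangulating gives 12 facets — a rectangular box, roughly 17.6 × 28.4 mm footprint and 27.5 mm tall.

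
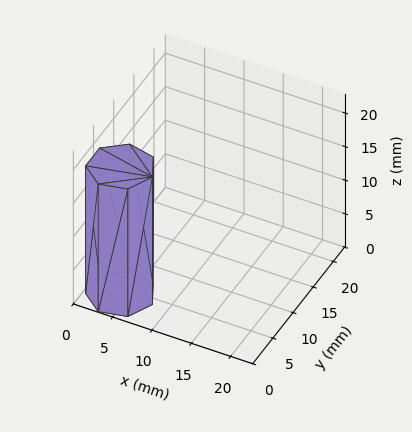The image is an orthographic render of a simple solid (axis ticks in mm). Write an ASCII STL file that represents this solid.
Reading the render: the shape is a regular 7-sided prism (a cylinder approximated with 7 flat sides), circumscribed radius ≈ 4 mm, height ≈ 19 mm (dimensions read to the nearest mm from the axis ticks). For the STL, each face is triangulated and given an outward normal.

solid part
  facet normal 0.0000 0.0000 -1.0000
    outer loop
      vertex 3.11 7.90 0.00
      vertex 6.49 7.13 0.00
      vertex 8.00 4.00 0.00
    endloop
  endfacet
  facet normal 0.0000 0.0000 -1.0000
    outer loop
      vertex 0.40 5.74 0.00
      vertex 3.11 7.90 0.00
      vertex 8.00 4.00 0.00
    endloop
  endfacet
  facet normal 0.0000 0.0000 -1.0000
    outer loop
      vertex 0.40 2.26 0.00
      vertex 0.40 5.74 0.00
      vertex 8.00 4.00 0.00
    endloop
  endfacet
  facet normal 0.0000 0.0000 -1.0000
    outer loop
      vertex 3.11 0.10 0.00
      vertex 0.40 2.26 0.00
      vertex 8.00 4.00 0.00
    endloop
  endfacet
  facet normal 0.0000 0.0000 -1.0000
    outer loop
      vertex 6.49 0.87 0.00
      vertex 3.11 0.10 0.00
      vertex 8.00 4.00 0.00
    endloop
  endfacet
  facet normal 0.0000 0.0000 1.0000
    outer loop
      vertex 8.00 4.00 19.00
      vertex 6.49 7.13 19.00
      vertex 3.11 7.90 19.00
    endloop
  endfacet
  facet normal 0.0000 0.0000 1.0000
    outer loop
      vertex 8.00 4.00 19.00
      vertex 3.11 7.90 19.00
      vertex 0.40 5.74 19.00
    endloop
  endfacet
  facet normal 0.0000 0.0000 1.0000
    outer loop
      vertex 8.00 4.00 19.00
      vertex 0.40 5.74 19.00
      vertex 0.40 2.26 19.00
    endloop
  endfacet
  facet normal 0.0000 0.0000 1.0000
    outer loop
      vertex 8.00 4.00 19.00
      vertex 0.40 2.26 19.00
      vertex 3.11 0.10 19.00
    endloop
  endfacet
  facet normal 0.0000 0.0000 1.0000
    outer loop
      vertex 8.00 4.00 19.00
      vertex 3.11 0.10 19.00
      vertex 6.49 0.87 19.00
    endloop
  endfacet
  facet normal 0.9007 0.4345 0.0000
    outer loop
      vertex 8.00 4.00 0.00
      vertex 6.49 7.13 0.00
      vertex 6.49 7.13 19.00
    endloop
  endfacet
  facet normal 0.9007 0.4345 0.0000
    outer loop
      vertex 8.00 4.00 0.00
      vertex 6.49 7.13 19.00
      vertex 8.00 4.00 19.00
    endloop
  endfacet
  facet normal 0.2221 0.9750 0.0000
    outer loop
      vertex 6.49 7.13 0.00
      vertex 3.11 7.90 0.00
      vertex 3.11 7.90 19.00
    endloop
  endfacet
  facet normal 0.2221 0.9750 0.0000
    outer loop
      vertex 6.49 7.13 0.00
      vertex 3.11 7.90 19.00
      vertex 6.49 7.13 19.00
    endloop
  endfacet
  facet normal -0.6233 0.7820 0.0000
    outer loop
      vertex 3.11 7.90 0.00
      vertex 0.40 5.74 0.00
      vertex 0.40 5.74 19.00
    endloop
  endfacet
  facet normal -0.6233 0.7820 0.0000
    outer loop
      vertex 3.11 7.90 0.00
      vertex 0.40 5.74 19.00
      vertex 3.11 7.90 19.00
    endloop
  endfacet
  facet normal -1.0000 0.0000 0.0000
    outer loop
      vertex 0.40 5.74 0.00
      vertex 0.40 2.26 0.00
      vertex 0.40 2.26 19.00
    endloop
  endfacet
  facet normal -1.0000 0.0000 0.0000
    outer loop
      vertex 0.40 5.74 0.00
      vertex 0.40 2.26 19.00
      vertex 0.40 5.74 19.00
    endloop
  endfacet
  facet normal -0.6233 -0.7820 0.0000
    outer loop
      vertex 0.40 2.26 0.00
      vertex 3.11 0.10 0.00
      vertex 3.11 0.10 19.00
    endloop
  endfacet
  facet normal -0.6233 -0.7820 0.0000
    outer loop
      vertex 0.40 2.26 0.00
      vertex 3.11 0.10 19.00
      vertex 0.40 2.26 19.00
    endloop
  endfacet
  facet normal 0.2221 -0.9750 0.0000
    outer loop
      vertex 3.11 0.10 0.00
      vertex 6.49 0.87 0.00
      vertex 6.49 0.87 19.00
    endloop
  endfacet
  facet normal 0.2221 -0.9750 0.0000
    outer loop
      vertex 3.11 0.10 0.00
      vertex 6.49 0.87 19.00
      vertex 3.11 0.10 19.00
    endloop
  endfacet
  facet normal 0.9007 -0.4345 0.0000
    outer loop
      vertex 6.49 0.87 0.00
      vertex 8.00 4.00 0.00
      vertex 8.00 4.00 19.00
    endloop
  endfacet
  facet normal 0.9007 -0.4345 0.0000
    outer loop
      vertex 6.49 0.87 0.00
      vertex 8.00 4.00 19.00
      vertex 6.49 0.87 19.00
    endloop
  endfacet
endsolid part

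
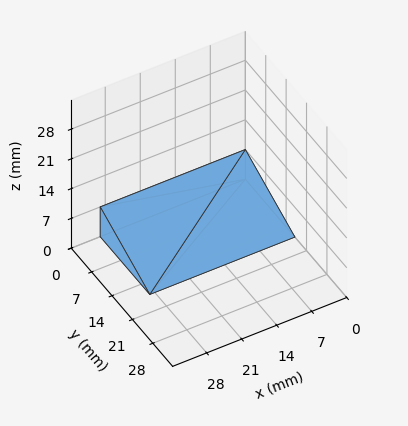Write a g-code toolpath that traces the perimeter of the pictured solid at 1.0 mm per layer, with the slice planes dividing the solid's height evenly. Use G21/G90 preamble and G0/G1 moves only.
Reading the render: the shape is a wedge (ramp): 29 × 17 mm base, rising to 7 mm along the y=0 edge and sloping linearly to z=0 at y=17 (dimensions read to the nearest mm from the axis ticks). For the g-code, the solid's height is divided into equal slices at the stated Δz and each level perimeter traced with G1 moves after a G0 lift.

; perimeter-only toolpath
G21 ; units = mm
G90 ; absolute positioning
G28 ; home
; layer 1
G0 Z1.0
G0 X0.0 Y0.0
G1 X29.0 Y0.0
G1 X29.0 Y14.6
G1 X0.0 Y14.6
G1 X0.0 Y0.0
; layer 2
G0 Z2.0
G0 X0.0 Y0.0
G1 X29.0 Y0.0
G1 X29.0 Y12.1
G1 X0.0 Y12.1
G1 X0.0 Y0.0
; layer 3
G0 Z3.0
G0 X0.0 Y0.0
G1 X29.0 Y0.0
G1 X29.0 Y9.7
G1 X0.0 Y9.7
G1 X0.0 Y0.0
; layer 4
G0 Z4.0
G0 X0.0 Y0.0
G1 X29.0 Y0.0
G1 X29.0 Y7.3
G1 X0.0 Y7.3
G1 X0.0 Y0.0
; layer 5
G0 Z5.0
G0 X0.0 Y0.0
G1 X29.0 Y0.0
G1 X29.0 Y4.9
G1 X0.0 Y4.9
G1 X0.0 Y0.0
; layer 6
G0 Z6.0
G0 X0.0 Y0.0
G1 X29.0 Y0.0
G1 X29.0 Y2.4
G1 X0.0 Y2.4
G1 X0.0 Y0.0
M2 ; end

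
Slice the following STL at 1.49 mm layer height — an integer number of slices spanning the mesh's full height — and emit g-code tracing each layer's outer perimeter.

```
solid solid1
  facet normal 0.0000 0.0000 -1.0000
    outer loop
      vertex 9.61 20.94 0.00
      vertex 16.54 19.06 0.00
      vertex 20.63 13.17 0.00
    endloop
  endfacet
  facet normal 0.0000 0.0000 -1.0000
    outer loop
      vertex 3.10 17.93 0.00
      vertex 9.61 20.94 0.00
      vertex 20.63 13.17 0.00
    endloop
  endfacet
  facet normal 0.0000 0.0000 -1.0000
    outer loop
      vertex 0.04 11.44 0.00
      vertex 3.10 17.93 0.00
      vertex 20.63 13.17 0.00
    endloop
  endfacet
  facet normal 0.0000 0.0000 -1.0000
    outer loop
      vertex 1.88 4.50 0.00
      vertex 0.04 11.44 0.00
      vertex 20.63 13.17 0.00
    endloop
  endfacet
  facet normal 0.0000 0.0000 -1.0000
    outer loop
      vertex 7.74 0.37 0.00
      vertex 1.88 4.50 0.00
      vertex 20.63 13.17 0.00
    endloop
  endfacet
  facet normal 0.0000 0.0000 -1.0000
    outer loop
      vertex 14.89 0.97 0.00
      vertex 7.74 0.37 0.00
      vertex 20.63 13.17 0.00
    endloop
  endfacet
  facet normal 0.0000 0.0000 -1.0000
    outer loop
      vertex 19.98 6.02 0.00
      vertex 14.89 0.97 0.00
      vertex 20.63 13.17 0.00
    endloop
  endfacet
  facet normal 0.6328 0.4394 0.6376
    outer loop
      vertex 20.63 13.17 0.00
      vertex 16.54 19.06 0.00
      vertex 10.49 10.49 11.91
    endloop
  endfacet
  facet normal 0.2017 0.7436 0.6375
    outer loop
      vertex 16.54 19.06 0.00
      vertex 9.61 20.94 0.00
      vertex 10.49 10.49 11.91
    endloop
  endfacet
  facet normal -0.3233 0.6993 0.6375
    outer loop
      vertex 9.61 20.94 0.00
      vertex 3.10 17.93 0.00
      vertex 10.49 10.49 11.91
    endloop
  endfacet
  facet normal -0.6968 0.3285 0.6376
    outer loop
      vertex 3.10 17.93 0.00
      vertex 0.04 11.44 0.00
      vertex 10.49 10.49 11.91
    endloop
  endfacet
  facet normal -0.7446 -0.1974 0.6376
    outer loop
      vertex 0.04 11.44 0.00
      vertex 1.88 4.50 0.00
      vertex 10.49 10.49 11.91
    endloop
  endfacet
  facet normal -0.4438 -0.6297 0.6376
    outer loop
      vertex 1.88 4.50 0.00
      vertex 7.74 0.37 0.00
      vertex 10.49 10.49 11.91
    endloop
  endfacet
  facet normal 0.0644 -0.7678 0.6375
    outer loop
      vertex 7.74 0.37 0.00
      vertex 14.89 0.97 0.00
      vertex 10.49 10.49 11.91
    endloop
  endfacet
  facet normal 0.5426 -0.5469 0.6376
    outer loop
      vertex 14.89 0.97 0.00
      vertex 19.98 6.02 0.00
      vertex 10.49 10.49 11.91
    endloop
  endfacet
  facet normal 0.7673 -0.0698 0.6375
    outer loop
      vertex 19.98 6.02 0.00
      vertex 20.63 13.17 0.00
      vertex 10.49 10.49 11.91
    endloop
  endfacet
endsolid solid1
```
; perimeter-only toolpath
G21 ; units = mm
G90 ; absolute positioning
G28 ; home
; layer 1
G0 Z1.49
G0 X19.36 Y12.83
G1 X15.78 Y17.99
G1 X9.72 Y19.63
G1 X4.02 Y17.00
G1 X1.35 Y11.32
G1 X2.96 Y5.25
G1 X8.08 Y1.64
G1 X14.34 Y2.16
G1 X18.79 Y6.58
G1 X19.36 Y12.83
; layer 2
G0 Z2.98
G0 X18.09 Y12.50
G1 X15.03 Y16.92
G1 X9.83 Y18.33
G1 X4.95 Y16.07
G1 X2.65 Y11.20
G1 X4.03 Y6.00
G1 X8.43 Y2.90
G1 X13.79 Y3.35
G1 X17.61 Y7.14
G1 X18.09 Y12.50
; layer 3
G0 Z4.47
G0 X16.83 Y12.16
G1 X14.27 Y15.85
G1 X9.94 Y17.02
G1 X5.87 Y15.14
G1 X3.96 Y11.08
G1 X5.11 Y6.75
G1 X8.77 Y4.17
G1 X13.24 Y4.54
G1 X16.42 Y7.70
G1 X16.83 Y12.16
; layer 4
G0 Z5.96
G0 X15.56 Y11.83
G1 X13.52 Y14.77
G1 X10.05 Y15.71
G1 X6.79 Y14.21
G1 X5.26 Y10.96
G1 X6.19 Y7.50
G1 X9.12 Y5.43
G1 X12.69 Y5.73
G1 X15.23 Y8.25
G1 X15.56 Y11.83
; layer 5
G0 Z7.44
G0 X14.29 Y11.50
G1 X12.76 Y13.70
G1 X10.16 Y14.41
G1 X7.72 Y13.28
G1 X6.57 Y10.85
G1 X7.26 Y8.24
G1 X9.46 Y6.70
G1 X12.14 Y6.92
G1 X14.05 Y8.81
G1 X14.29 Y11.50
; layer 6
G0 Z8.93
G0 X13.02 Y11.16
G1 X12.00 Y12.63
G1 X10.27 Y13.10
G1 X8.64 Y12.35
G1 X7.88 Y10.73
G1 X8.34 Y8.99
G1 X9.80 Y7.96
G1 X11.59 Y8.11
G1 X12.86 Y9.37
G1 X13.02 Y11.16
; layer 7
G0 Z10.42
G0 X11.76 Y10.83
G1 X11.25 Y11.56
G1 X10.38 Y11.80
G1 X9.57 Y11.42
G1 X9.18 Y10.61
G1 X9.41 Y9.74
G1 X10.15 Y9.23
G1 X11.04 Y9.30
G1 X11.68 Y9.93
G1 X11.76 Y10.83
M2 ; end

The solid is a regular 9-sided pyramid, base circumscribed radius ≈ 10.5 mm, apex at z ≈ 11.9 mm. Slicing at Δz = 1.49 mm — 8 equal slices spanning the solid's height, so layer i sits at z = i·h/8 — gives 7 non-empty perimeters. Each is a 9-segment closed polygon; G0 lifts to the layer z and rapids to the start vertex, then G1 traces the edges. The cross-section shrinks linearly with z (the slice at the apex is degenerate and omitted).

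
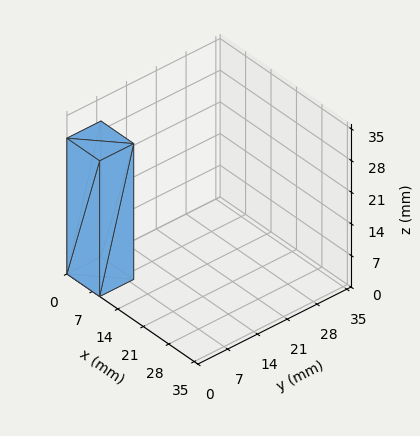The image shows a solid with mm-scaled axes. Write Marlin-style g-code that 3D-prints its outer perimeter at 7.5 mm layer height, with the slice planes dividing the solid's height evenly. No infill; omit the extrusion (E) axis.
Reading the render: the shape is a rectangular box, roughly 9 × 8 mm footprint and 30 mm tall (dimensions read to the nearest mm from the axis ticks). For the g-code, the solid's height is divided into equal slices at the stated Δz and each level perimeter traced with G1 moves after a G0 lift.

; perimeter-only toolpath
G21 ; units = mm
G90 ; absolute positioning
G28 ; home
; layer 1
G0 Z7.5
G0 X0.0 Y0.0
G1 X9.0 Y0.0
G1 X9.0 Y8.0
G1 X0.0 Y8.0
G1 X0.0 Y0.0
; layer 2
G0 Z15.0
G0 X0.0 Y0.0
G1 X9.0 Y0.0
G1 X9.0 Y8.0
G1 X0.0 Y8.0
G1 X0.0 Y0.0
; layer 3
G0 Z22.5
G0 X0.0 Y0.0
G1 X9.0 Y0.0
G1 X9.0 Y8.0
G1 X0.0 Y8.0
G1 X0.0 Y0.0
; layer 4
G0 Z30.0
G0 X0.0 Y0.0
G1 X9.0 Y0.0
G1 X9.0 Y8.0
G1 X0.0 Y8.0
G1 X0.0 Y0.0
M2 ; end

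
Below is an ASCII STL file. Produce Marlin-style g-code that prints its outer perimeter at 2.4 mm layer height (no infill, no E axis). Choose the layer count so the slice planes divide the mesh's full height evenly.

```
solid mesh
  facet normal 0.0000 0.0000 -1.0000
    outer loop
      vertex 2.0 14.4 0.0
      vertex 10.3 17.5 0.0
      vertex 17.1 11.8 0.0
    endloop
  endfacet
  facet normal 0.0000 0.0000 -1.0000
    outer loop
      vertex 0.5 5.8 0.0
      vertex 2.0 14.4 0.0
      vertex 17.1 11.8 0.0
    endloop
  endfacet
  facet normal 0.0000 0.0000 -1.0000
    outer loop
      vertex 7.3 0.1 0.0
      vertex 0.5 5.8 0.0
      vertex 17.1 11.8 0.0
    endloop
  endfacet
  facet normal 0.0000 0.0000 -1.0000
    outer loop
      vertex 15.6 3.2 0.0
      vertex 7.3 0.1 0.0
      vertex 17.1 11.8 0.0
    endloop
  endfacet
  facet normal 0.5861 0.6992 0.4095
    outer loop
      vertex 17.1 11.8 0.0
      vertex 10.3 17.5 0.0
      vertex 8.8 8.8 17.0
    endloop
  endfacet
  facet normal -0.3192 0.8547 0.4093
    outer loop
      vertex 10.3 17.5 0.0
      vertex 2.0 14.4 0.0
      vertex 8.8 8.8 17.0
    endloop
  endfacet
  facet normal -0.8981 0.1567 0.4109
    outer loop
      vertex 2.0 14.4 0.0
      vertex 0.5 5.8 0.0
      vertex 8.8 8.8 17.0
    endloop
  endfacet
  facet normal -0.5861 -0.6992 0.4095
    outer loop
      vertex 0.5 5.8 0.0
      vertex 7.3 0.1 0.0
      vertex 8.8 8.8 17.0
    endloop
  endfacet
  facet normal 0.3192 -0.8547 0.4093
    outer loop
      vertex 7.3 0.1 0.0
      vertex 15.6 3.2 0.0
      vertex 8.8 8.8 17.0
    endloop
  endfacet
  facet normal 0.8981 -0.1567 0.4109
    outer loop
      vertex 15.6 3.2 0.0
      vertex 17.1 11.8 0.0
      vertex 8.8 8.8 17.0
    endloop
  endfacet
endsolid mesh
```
; perimeter-only toolpath
G21 ; units = mm
G90 ; absolute positioning
G28 ; home
; layer 1
G0 Z2.4
G0 X15.9 Y11.4
G1 X10.1 Y16.3
G1 X3.0 Y13.6
G1 X1.7 Y6.2
G1 X7.5 Y1.3
G1 X14.6 Y4.0
G1 X15.9 Y11.4
; layer 2
G0 Z4.9
G0 X14.7 Y10.9
G1 X9.9 Y15.0
G1 X3.9 Y12.8
G1 X2.9 Y6.7
G1 X7.7 Y2.6
G1 X13.7 Y4.8
G1 X14.7 Y10.9
; layer 3
G0 Z7.3
G0 X13.5 Y10.5
G1 X9.7 Y13.8
G1 X4.9 Y12.0
G1 X4.1 Y7.1
G1 X7.9 Y3.8
G1 X12.7 Y5.6
G1 X13.5 Y10.5
; layer 4
G0 Z9.7
G0 X12.4 Y10.1
G1 X9.4 Y12.5
G1 X5.9 Y11.2
G1 X5.2 Y7.5
G1 X8.2 Y5.1
G1 X11.7 Y6.4
G1 X12.4 Y10.1
; layer 5
G0 Z12.1
G0 X11.2 Y9.7
G1 X9.2 Y11.3
G1 X6.9 Y10.4
G1 X6.4 Y7.9
G1 X8.4 Y6.3
G1 X10.7 Y7.2
G1 X11.2 Y9.7
; layer 6
G0 Z14.6
G0 X10.0 Y9.2
G1 X9.0 Y10.0
G1 X7.8 Y9.6
G1 X7.6 Y8.4
G1 X8.6 Y7.6
G1 X9.8 Y8.0
G1 X10.0 Y9.2
M2 ; end

The solid is a regular 6-sided pyramid, base circumscribed radius ≈ 8.8 mm, apex at z ≈ 17 mm. Slicing at Δz = 2.4 mm — 7 equal slices spanning the solid's height, so layer i sits at z = i·h/7 — gives 6 non-empty perimeters. Each is a 6-segment closed polygon; G0 lifts to the layer z and rapids to the start vertex, then G1 traces the edges. The cross-section shrinks linearly with z (the slice at the apex is degenerate and omitted).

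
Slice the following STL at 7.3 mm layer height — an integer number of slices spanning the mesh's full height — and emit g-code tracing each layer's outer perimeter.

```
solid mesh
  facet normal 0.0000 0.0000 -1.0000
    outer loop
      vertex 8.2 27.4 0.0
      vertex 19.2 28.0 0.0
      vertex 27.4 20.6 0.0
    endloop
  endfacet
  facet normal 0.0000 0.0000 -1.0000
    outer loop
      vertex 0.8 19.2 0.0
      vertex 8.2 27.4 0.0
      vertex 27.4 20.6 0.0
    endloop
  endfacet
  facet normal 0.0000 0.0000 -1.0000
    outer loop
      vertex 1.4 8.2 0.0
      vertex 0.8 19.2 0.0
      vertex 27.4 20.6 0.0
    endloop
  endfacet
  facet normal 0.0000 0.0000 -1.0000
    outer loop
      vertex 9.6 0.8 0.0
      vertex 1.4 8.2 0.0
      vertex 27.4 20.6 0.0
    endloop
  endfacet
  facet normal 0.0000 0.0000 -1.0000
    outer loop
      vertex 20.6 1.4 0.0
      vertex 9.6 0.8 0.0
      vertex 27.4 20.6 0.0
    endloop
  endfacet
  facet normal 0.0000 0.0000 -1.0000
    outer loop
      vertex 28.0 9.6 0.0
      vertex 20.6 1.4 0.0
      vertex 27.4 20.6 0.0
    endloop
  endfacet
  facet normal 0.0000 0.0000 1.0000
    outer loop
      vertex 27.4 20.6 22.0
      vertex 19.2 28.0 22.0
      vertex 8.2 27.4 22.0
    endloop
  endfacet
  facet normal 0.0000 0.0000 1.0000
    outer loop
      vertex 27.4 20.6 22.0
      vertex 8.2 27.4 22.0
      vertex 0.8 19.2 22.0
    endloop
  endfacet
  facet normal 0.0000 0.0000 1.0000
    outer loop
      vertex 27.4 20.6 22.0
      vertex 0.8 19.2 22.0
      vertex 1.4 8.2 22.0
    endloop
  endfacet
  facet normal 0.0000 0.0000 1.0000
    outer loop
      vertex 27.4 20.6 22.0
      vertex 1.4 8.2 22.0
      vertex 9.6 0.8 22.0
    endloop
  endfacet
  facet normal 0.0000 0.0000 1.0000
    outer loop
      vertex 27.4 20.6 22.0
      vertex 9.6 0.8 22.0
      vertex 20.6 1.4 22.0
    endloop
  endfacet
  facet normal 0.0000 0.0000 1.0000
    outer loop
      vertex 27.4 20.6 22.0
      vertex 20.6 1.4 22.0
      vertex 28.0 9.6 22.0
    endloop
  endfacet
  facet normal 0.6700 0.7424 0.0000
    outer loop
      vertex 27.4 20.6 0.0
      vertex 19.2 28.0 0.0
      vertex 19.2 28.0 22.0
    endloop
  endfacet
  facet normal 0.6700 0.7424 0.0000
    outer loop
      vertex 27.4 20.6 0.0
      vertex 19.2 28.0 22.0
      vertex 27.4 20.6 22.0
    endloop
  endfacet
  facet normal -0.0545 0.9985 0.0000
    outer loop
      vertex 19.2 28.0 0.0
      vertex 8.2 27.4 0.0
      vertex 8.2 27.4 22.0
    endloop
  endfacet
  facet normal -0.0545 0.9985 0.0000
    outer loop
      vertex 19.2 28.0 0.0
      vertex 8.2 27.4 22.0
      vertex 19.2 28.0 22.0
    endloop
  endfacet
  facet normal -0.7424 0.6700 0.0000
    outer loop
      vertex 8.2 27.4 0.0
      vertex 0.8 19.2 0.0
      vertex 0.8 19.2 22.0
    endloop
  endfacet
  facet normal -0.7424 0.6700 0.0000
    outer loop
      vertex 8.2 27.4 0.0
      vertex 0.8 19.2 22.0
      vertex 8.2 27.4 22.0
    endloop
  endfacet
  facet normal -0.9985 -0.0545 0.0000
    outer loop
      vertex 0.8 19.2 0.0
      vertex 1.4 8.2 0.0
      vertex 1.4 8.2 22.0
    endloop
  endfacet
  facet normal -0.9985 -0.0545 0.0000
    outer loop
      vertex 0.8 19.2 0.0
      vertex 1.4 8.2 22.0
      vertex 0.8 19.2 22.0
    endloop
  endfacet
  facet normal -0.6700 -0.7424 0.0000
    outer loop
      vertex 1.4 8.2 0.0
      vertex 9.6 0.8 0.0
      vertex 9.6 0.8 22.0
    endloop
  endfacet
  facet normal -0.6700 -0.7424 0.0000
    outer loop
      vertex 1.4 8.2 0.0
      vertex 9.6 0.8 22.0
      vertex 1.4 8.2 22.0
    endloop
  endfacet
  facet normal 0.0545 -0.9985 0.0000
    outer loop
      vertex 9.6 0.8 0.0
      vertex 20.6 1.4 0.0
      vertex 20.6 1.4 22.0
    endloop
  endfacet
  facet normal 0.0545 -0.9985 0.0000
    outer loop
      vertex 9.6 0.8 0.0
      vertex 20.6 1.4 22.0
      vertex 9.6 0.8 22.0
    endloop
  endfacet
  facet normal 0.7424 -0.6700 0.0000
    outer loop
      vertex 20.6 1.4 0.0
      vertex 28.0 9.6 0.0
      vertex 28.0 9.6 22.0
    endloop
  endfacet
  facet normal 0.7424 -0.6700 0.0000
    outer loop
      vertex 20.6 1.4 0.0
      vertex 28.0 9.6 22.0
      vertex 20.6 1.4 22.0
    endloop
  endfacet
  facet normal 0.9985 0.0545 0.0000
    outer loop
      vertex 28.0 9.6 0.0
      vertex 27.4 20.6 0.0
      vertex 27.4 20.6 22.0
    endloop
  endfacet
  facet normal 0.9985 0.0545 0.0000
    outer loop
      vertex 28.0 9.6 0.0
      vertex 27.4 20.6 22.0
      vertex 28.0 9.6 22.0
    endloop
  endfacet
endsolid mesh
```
; perimeter-only toolpath
G21 ; units = mm
G90 ; absolute positioning
G28 ; home
; layer 1
G0 Z7.3
G0 X27.4 Y20.6
G1 X19.2 Y28.0
G1 X8.2 Y27.4
G1 X0.8 Y19.2
G1 X1.4 Y8.2
G1 X9.6 Y0.8
G1 X20.6 Y1.4
G1 X28.0 Y9.6
G1 X27.4 Y20.6
; layer 2
G0 Z14.7
G0 X27.4 Y20.6
G1 X19.2 Y28.0
G1 X8.2 Y27.4
G1 X0.8 Y19.2
G1 X1.4 Y8.2
G1 X9.6 Y0.8
G1 X20.6 Y1.4
G1 X28.0 Y9.6
G1 X27.4 Y20.6
; layer 3
G0 Z22.0
G0 X27.4 Y20.6
G1 X19.2 Y28.0
G1 X8.2 Y27.4
G1 X0.8 Y19.2
G1 X1.4 Y8.2
G1 X9.6 Y0.8
G1 X20.6 Y1.4
G1 X28.0 Y9.6
G1 X27.4 Y20.6
M2 ; end

The solid is a regular 8-sided prism (a cylinder approximated with 8 flat sides), circumscribed radius ≈ 14.4 mm, height ≈ 22 mm. Slicing at Δz = 7.3 mm — 3 equal slices spanning the solid's height, so layer i sits at z = i·h/3 — gives 3 non-empty perimeters. Each is a 8-segment closed polygon; G0 lifts to the layer z and rapids to the start vertex, then G1 traces the edges.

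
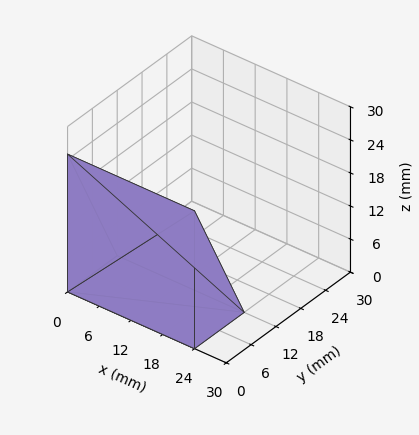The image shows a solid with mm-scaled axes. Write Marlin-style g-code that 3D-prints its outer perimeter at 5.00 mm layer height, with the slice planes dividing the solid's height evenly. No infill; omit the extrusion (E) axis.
Reading the render: the shape is a wedge (ramp): 24 × 12 mm base, rising to 25 mm along the y=0 edge and sloping linearly to z=0 at y=12 (dimensions read to the nearest mm from the axis ticks). For the g-code, the solid's height is divided into equal slices at the stated Δz and each level perimeter traced with G1 moves after a G0 lift.

; perimeter-only toolpath
G21 ; units = mm
G90 ; absolute positioning
G28 ; home
; layer 1
G0 Z5.00
G0 X0.00 Y0.00
G1 X24.00 Y0.00
G1 X24.00 Y9.60
G1 X0.00 Y9.60
G1 X0.00 Y0.00
; layer 2
G0 Z10.00
G0 X0.00 Y0.00
G1 X24.00 Y0.00
G1 X24.00 Y7.20
G1 X0.00 Y7.20
G1 X0.00 Y0.00
; layer 3
G0 Z15.00
G0 X0.00 Y0.00
G1 X24.00 Y0.00
G1 X24.00 Y4.80
G1 X0.00 Y4.80
G1 X0.00 Y0.00
; layer 4
G0 Z20.00
G0 X0.00 Y0.00
G1 X24.00 Y0.00
G1 X24.00 Y2.40
G1 X0.00 Y2.40
G1 X0.00 Y0.00
M2 ; end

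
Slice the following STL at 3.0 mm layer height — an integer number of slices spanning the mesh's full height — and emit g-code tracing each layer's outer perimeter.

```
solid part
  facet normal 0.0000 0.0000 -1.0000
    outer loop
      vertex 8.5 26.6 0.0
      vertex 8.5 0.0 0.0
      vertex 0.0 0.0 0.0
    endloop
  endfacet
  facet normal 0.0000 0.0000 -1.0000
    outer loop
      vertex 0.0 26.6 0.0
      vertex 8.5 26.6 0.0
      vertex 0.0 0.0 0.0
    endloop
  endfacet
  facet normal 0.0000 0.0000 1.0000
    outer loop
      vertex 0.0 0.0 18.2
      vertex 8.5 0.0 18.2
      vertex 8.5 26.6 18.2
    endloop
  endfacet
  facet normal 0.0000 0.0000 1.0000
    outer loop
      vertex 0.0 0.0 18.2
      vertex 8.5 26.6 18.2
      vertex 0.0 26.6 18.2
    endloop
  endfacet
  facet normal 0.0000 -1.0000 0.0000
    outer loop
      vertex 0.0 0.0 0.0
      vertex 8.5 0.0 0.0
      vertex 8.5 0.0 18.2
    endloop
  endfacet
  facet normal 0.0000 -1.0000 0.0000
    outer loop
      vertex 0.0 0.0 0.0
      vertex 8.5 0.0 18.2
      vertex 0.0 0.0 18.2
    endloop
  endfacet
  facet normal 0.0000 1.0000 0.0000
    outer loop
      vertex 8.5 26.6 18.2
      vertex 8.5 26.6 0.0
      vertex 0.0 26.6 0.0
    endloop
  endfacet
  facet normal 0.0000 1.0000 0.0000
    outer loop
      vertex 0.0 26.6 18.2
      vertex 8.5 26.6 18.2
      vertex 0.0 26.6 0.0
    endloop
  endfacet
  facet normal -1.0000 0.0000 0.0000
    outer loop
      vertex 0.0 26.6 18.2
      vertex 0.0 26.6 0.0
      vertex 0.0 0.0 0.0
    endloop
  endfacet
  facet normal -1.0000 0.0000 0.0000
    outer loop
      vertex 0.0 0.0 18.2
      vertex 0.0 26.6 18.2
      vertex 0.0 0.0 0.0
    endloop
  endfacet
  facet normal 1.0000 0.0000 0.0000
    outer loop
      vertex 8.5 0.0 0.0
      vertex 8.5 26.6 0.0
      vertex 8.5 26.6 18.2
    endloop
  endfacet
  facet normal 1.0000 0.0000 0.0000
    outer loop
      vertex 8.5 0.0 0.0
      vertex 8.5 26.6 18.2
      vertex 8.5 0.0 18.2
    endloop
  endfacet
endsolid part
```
; perimeter-only toolpath
G21 ; units = mm
G90 ; absolute positioning
G28 ; home
; layer 1
G0 Z3.0
G0 X0.0 Y0.0
G1 X8.5 Y0.0
G1 X8.5 Y26.6
G1 X0.0 Y26.6
G1 X0.0 Y0.0
; layer 2
G0 Z6.1
G0 X0.0 Y0.0
G1 X8.5 Y0.0
G1 X8.5 Y26.6
G1 X0.0 Y26.6
G1 X0.0 Y0.0
; layer 3
G0 Z9.1
G0 X0.0 Y0.0
G1 X8.5 Y0.0
G1 X8.5 Y26.6
G1 X0.0 Y26.6
G1 X0.0 Y0.0
; layer 4
G0 Z12.1
G0 X0.0 Y0.0
G1 X8.5 Y0.0
G1 X8.5 Y26.6
G1 X0.0 Y26.6
G1 X0.0 Y0.0
; layer 5
G0 Z15.2
G0 X0.0 Y0.0
G1 X8.5 Y0.0
G1 X8.5 Y26.6
G1 X0.0 Y26.6
G1 X0.0 Y0.0
; layer 6
G0 Z18.2
G0 X0.0 Y0.0
G1 X8.5 Y0.0
G1 X8.5 Y26.6
G1 X0.0 Y26.6
G1 X0.0 Y0.0
M2 ; end

The solid is a rectangular box, roughly 8.5 × 26.6 mm footprint and 18.2 mm tall. Slicing at Δz = 3.0 mm — 6 equal slices spanning the solid's height, so layer i sits at z = i·h/6 — gives 6 non-empty perimeters. Each is a 4-segment closed polygon; G0 lifts to the layer z and rapids to the start vertex, then G1 traces the edges.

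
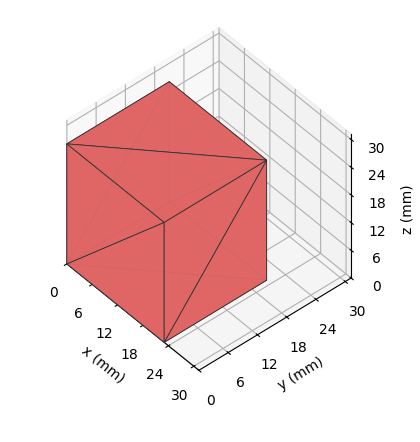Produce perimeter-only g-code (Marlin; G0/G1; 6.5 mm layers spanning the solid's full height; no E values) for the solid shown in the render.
Reading the render: the shape is a rectangular box, roughly 23 × 21 mm footprint and 26 mm tall (dimensions read to the nearest mm from the axis ticks). For the g-code, the solid's height is divided into equal slices at the stated Δz and each level perimeter traced with G1 moves after a G0 lift.

; perimeter-only toolpath
G21 ; units = mm
G90 ; absolute positioning
G28 ; home
; layer 1
G0 Z6.5
G0 X0.0 Y0.0
G1 X23.0 Y0.0
G1 X23.0 Y21.0
G1 X0.0 Y21.0
G1 X0.0 Y0.0
; layer 2
G0 Z13.0
G0 X0.0 Y0.0
G1 X23.0 Y0.0
G1 X23.0 Y21.0
G1 X0.0 Y21.0
G1 X0.0 Y0.0
; layer 3
G0 Z19.5
G0 X0.0 Y0.0
G1 X23.0 Y0.0
G1 X23.0 Y21.0
G1 X0.0 Y21.0
G1 X0.0 Y0.0
; layer 4
G0 Z26.0
G0 X0.0 Y0.0
G1 X23.0 Y0.0
G1 X23.0 Y21.0
G1 X0.0 Y21.0
G1 X0.0 Y0.0
M2 ; end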